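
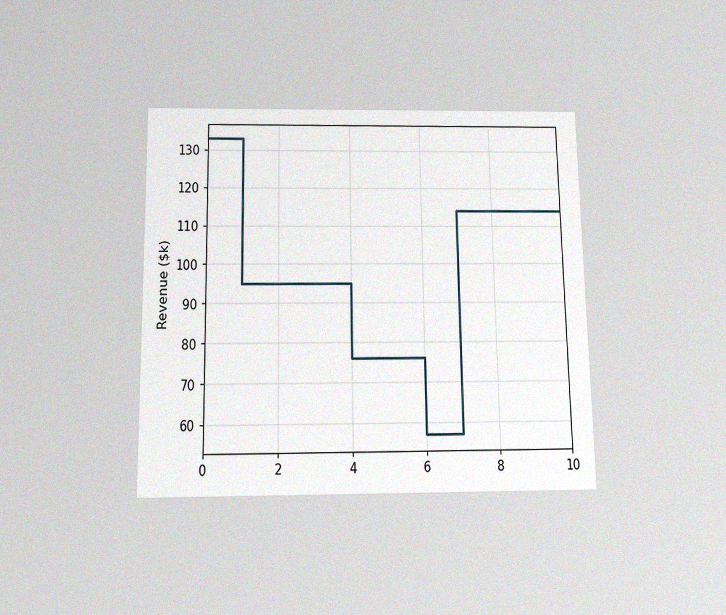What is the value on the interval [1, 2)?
$95k

The chart is viewed slightly from below, with some photo noise. On [1, 2) the step sits at $95k.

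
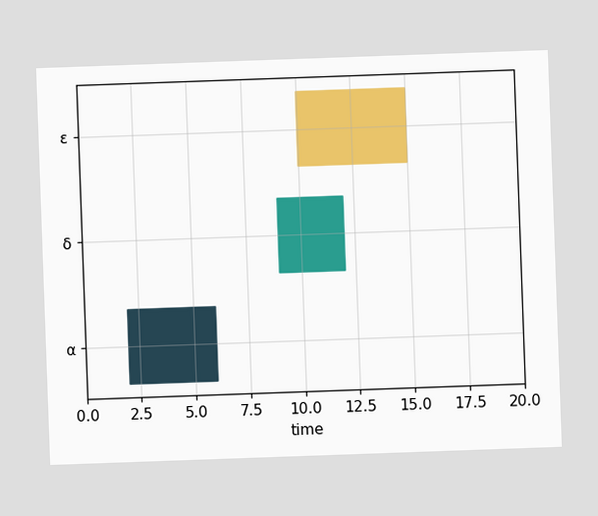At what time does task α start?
2

The chart is tilted about 2° counter-clockwise. The α bar begins at t=2.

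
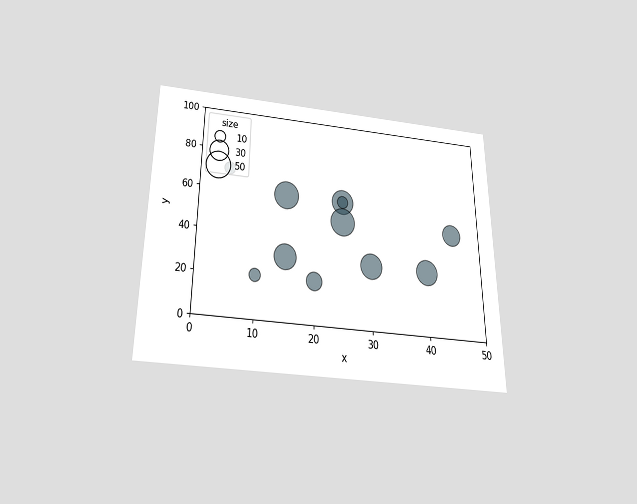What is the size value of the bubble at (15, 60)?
The chart is viewed slightly from below. Matching the bubble at (15, 60) against the size legend gives 50.

50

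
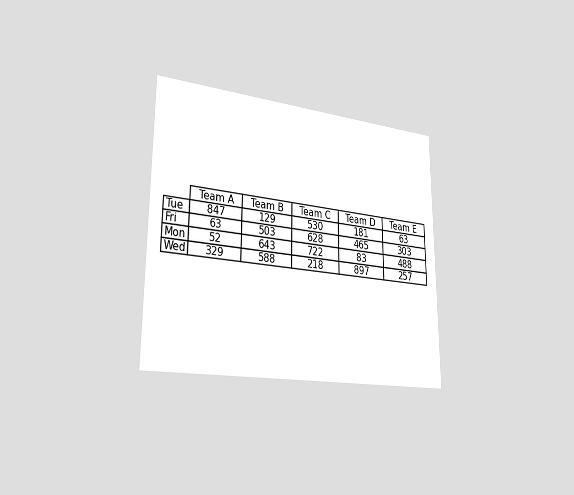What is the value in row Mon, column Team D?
The chart is viewed slightly from the left. The (Mon, Team D) cell reads 83.

83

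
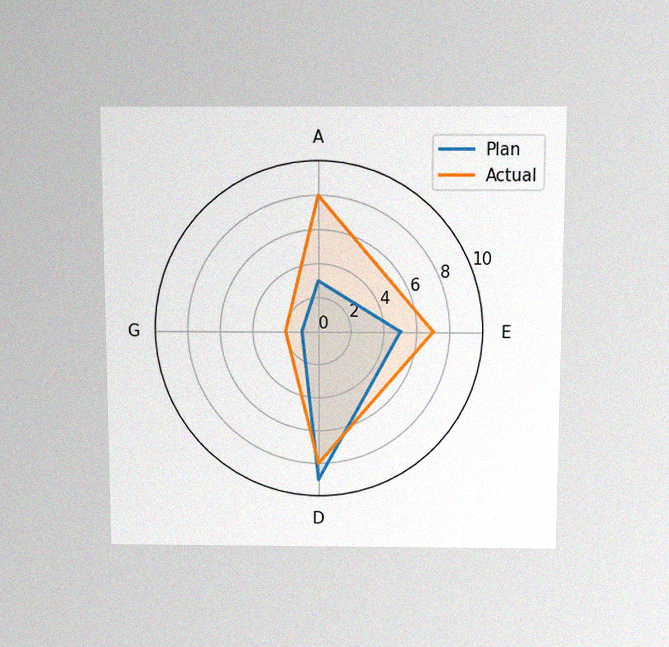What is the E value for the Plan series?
5

The chart is viewed slightly from above, with some photo noise. On the E axis, Plan reaches 5.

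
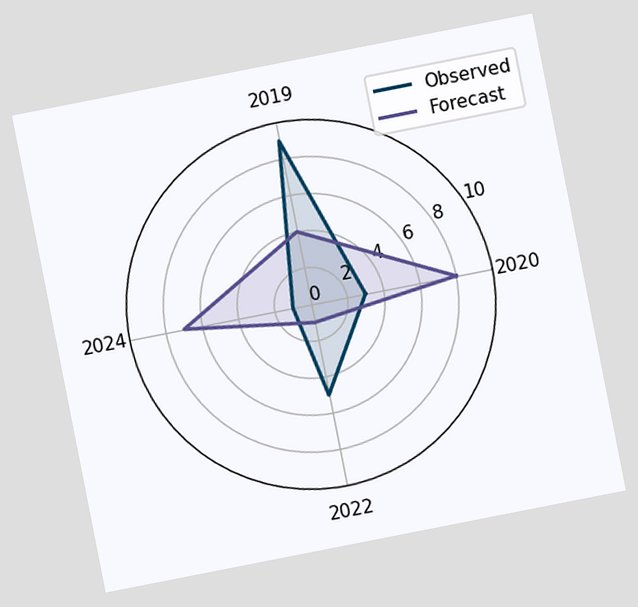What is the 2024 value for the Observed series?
1

The chart is tilted about 11° counter-clockwise. On the 2024 axis, Observed reaches 1.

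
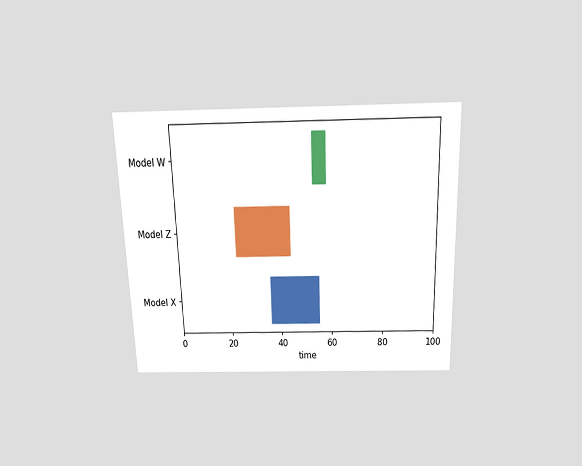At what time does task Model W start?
53

The chart is viewed slightly from above. The Model W bar begins at t=53.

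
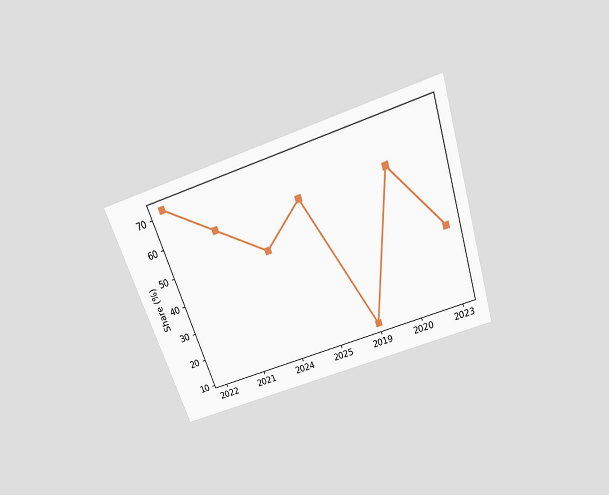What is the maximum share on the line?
72%

The chart is tilted about 19° counter-clockwise and viewed slightly from above. The highest point is at 2022, and reading across to the y-axis gives 72%.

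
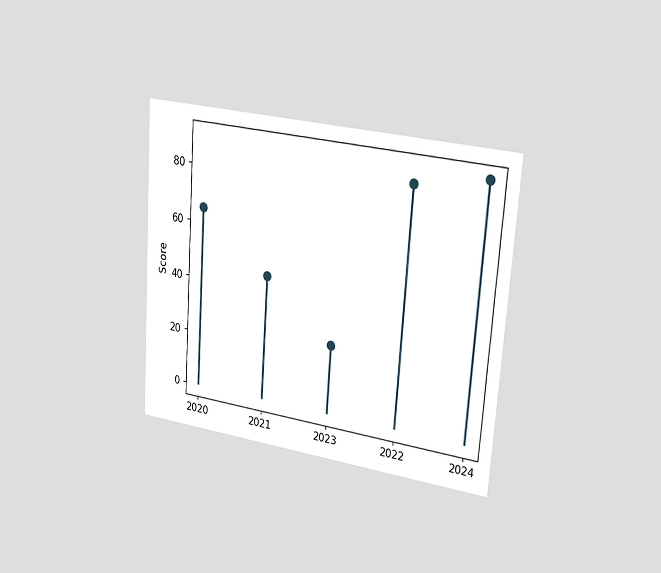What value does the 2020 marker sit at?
65

The chart is tilted about 4° clockwise and viewed slightly from the right. The 2020 marker sits at 65.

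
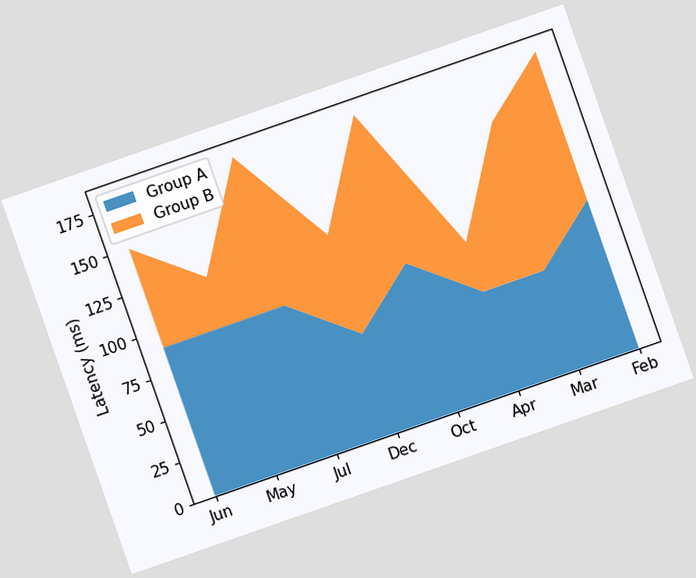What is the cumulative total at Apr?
90ms

The chart is tilted about 19° counter-clockwise. The stacked total at Apr reaches 90ms.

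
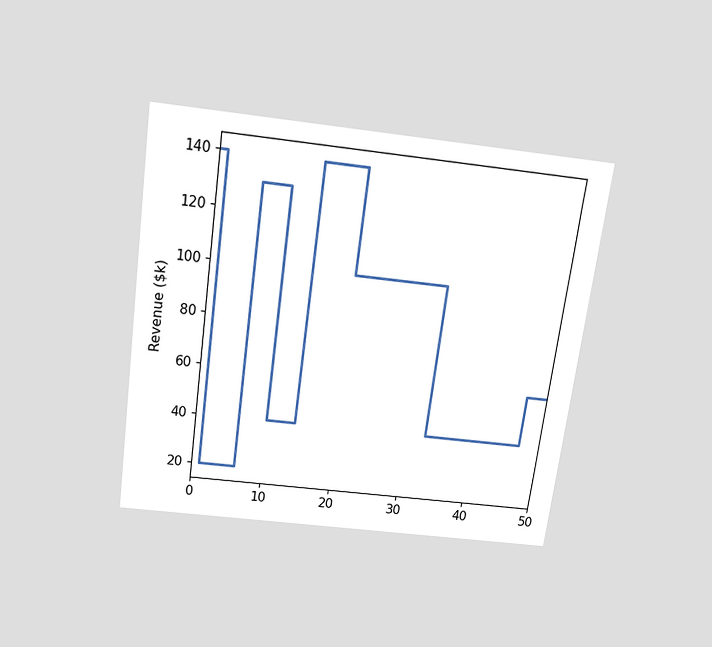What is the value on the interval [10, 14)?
$40k

The chart is tilted about 8° clockwise and viewed slightly from above. On [10, 14) the step sits at $40k.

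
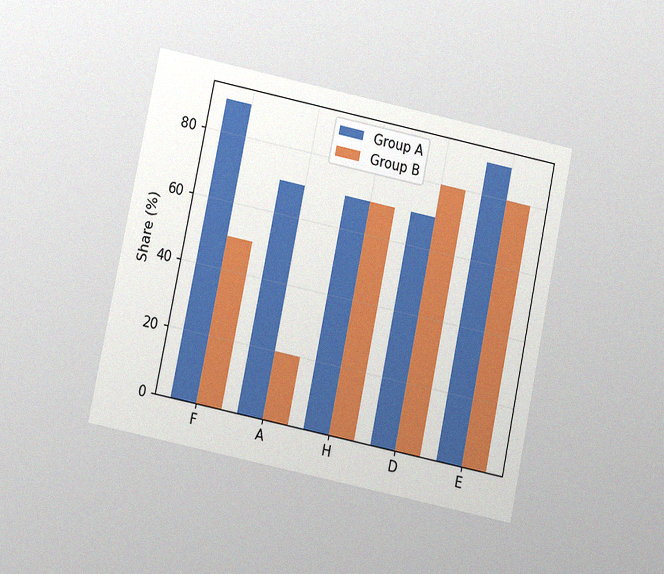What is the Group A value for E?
The chart is tilted about 12° clockwise and viewed at a slight angle, with some photo noise. The Group A bar at E reaches 90% on the y-axis.

90%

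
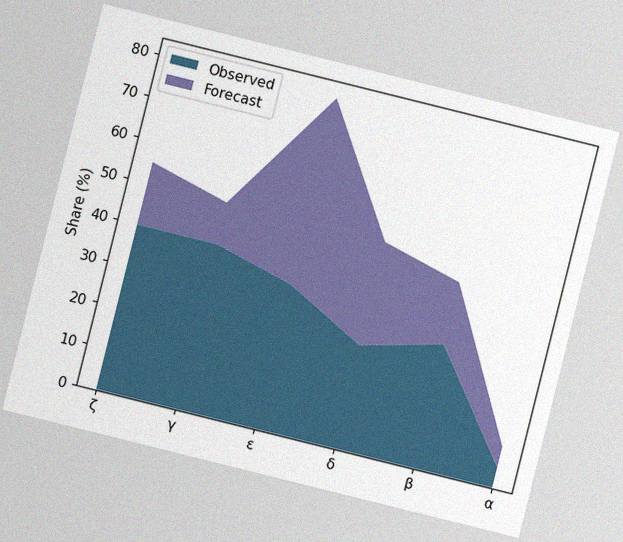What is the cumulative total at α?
The chart is tilted about 14° clockwise, with some photo noise. The stacked total at α reaches 10%.

10%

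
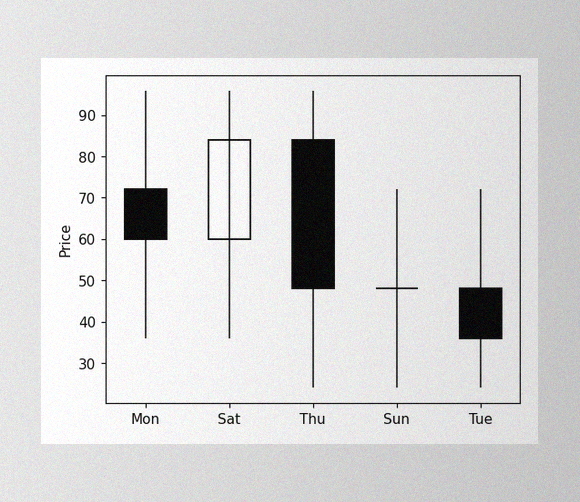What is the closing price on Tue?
36

The image has some photo noise and uneven lighting. The Tue candle closes at 36.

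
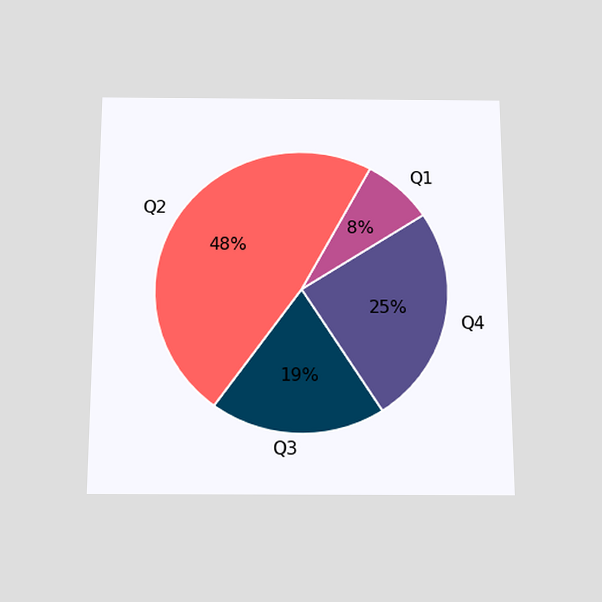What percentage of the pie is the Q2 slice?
48%

The chart is viewed slightly from below. The Q2 slice takes up 48% of the pie.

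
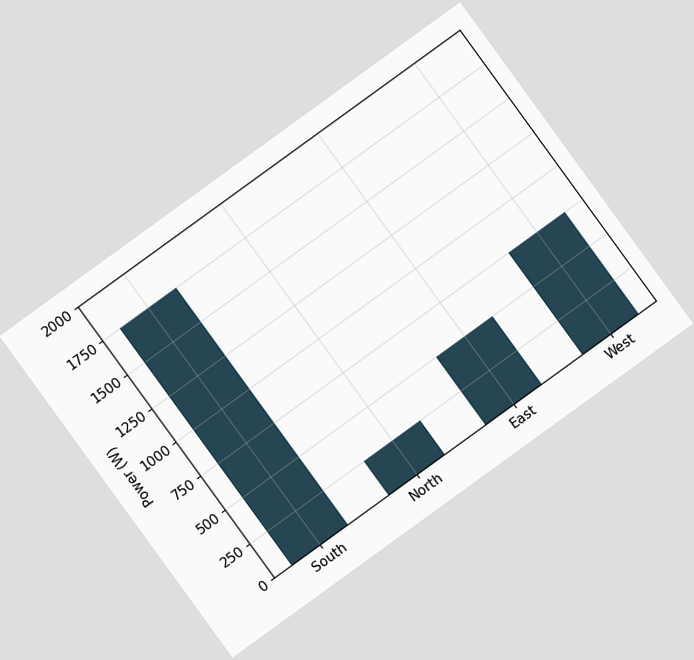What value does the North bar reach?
The chart is tilted about 36° counter-clockwise. Reading along the chart's y-axis, the North bar reaches 250W.

250W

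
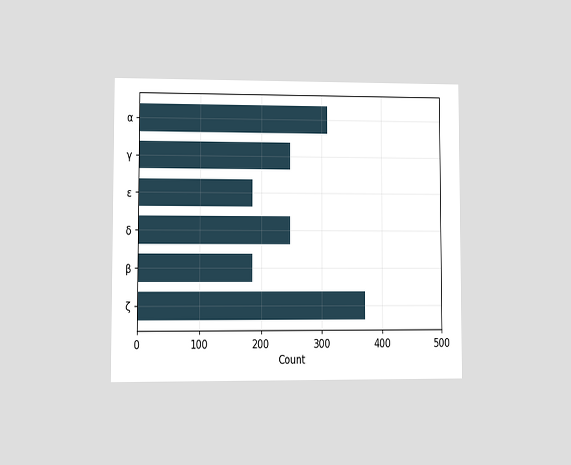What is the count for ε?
186

The chart is viewed at a slight angle. Reading along the chart's x-axis, the ε bar reaches 186.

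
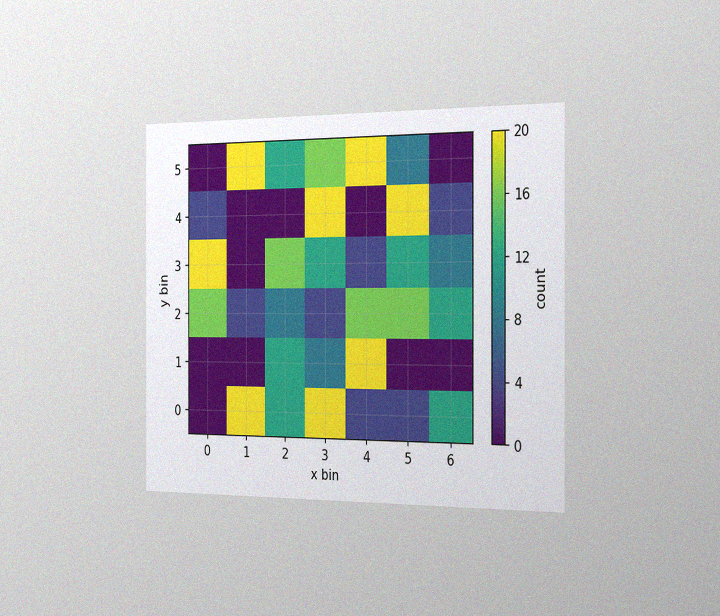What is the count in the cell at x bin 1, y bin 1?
0

The chart is viewed slightly from the right, with some photo noise. Matching the cell (1, 1) against the colorbar gives 0.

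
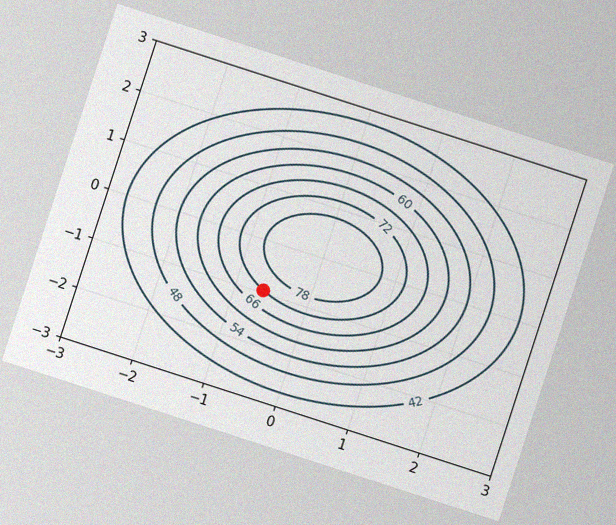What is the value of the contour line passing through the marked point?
The chart is tilted about 18° clockwise, with some photo noise. The marked point sits on the contour labelled 72.

72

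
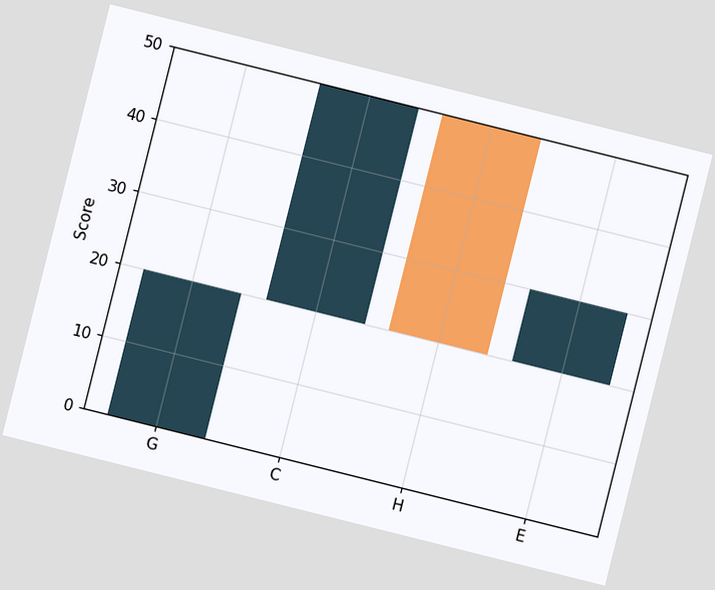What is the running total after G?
The chart is tilted about 14° clockwise. After G the running total reaches 20.

20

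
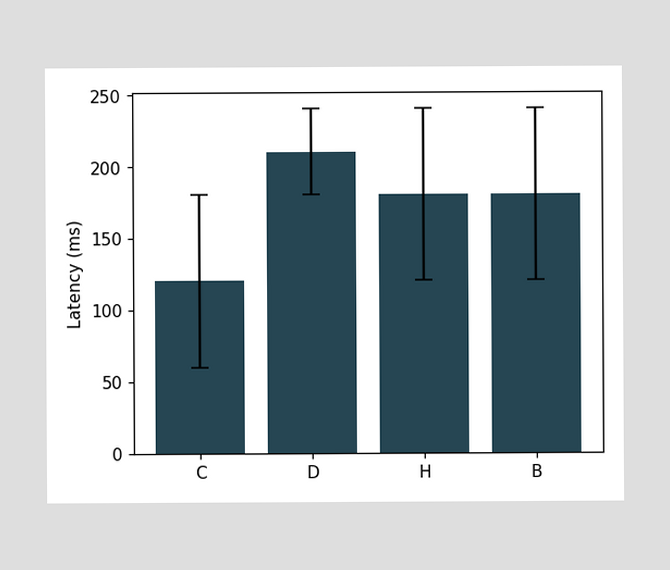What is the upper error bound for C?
180ms

The C bar's upper whisker reaches 180ms.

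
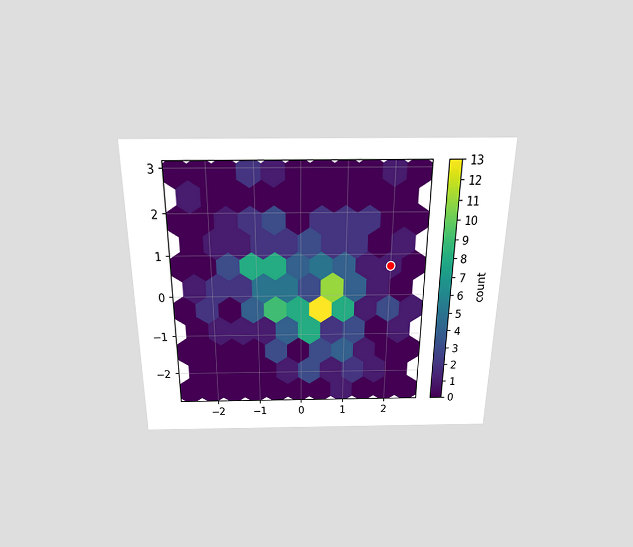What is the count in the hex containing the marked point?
1

The chart is viewed slightly from above. The marked hex reads 1 on the colorbar.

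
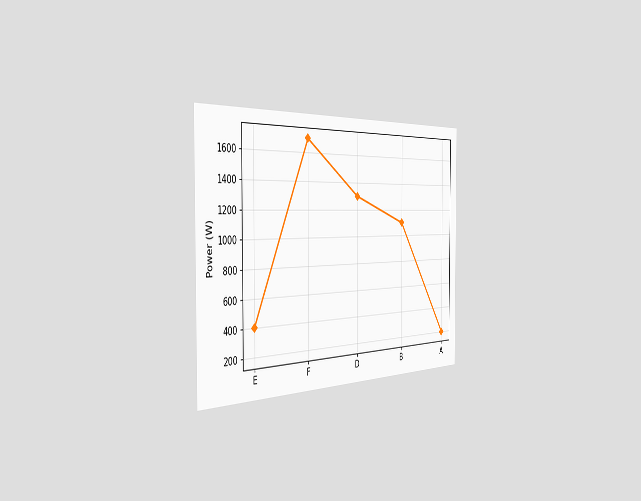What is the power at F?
The chart is viewed slightly from the left. At F, the line is at 1700W.

1700W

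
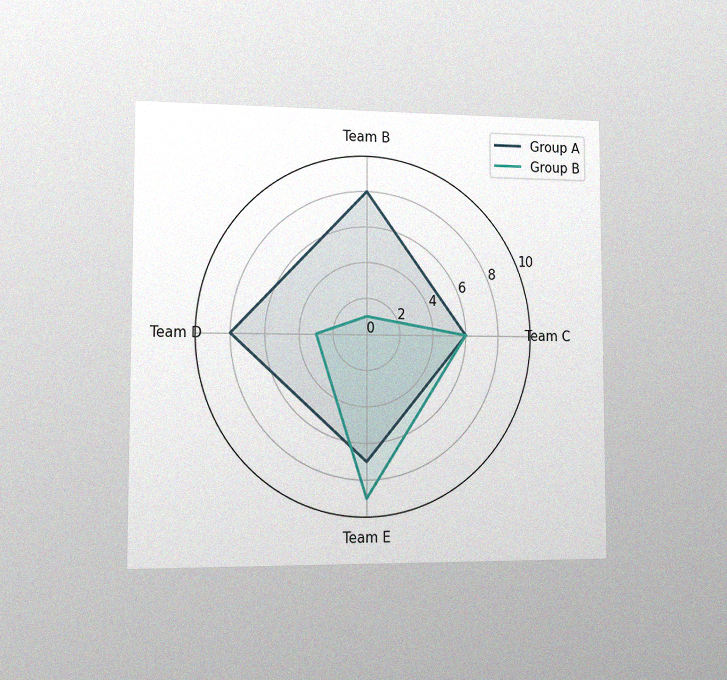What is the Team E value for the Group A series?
The chart is viewed slightly from the left, with some photo noise. On the Team E axis, Group A reaches 7.

7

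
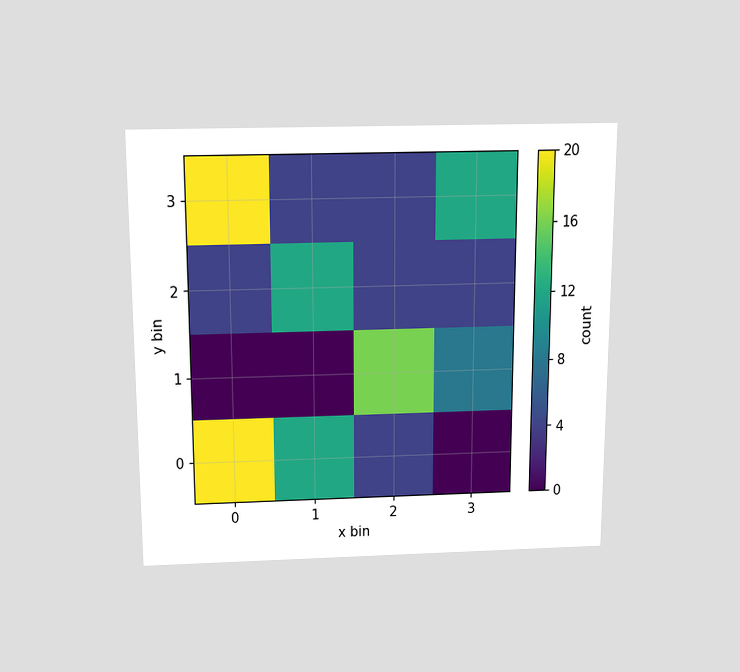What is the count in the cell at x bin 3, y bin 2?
4

The chart is viewed slightly from above. Matching the cell (3, 2) against the colorbar gives 4.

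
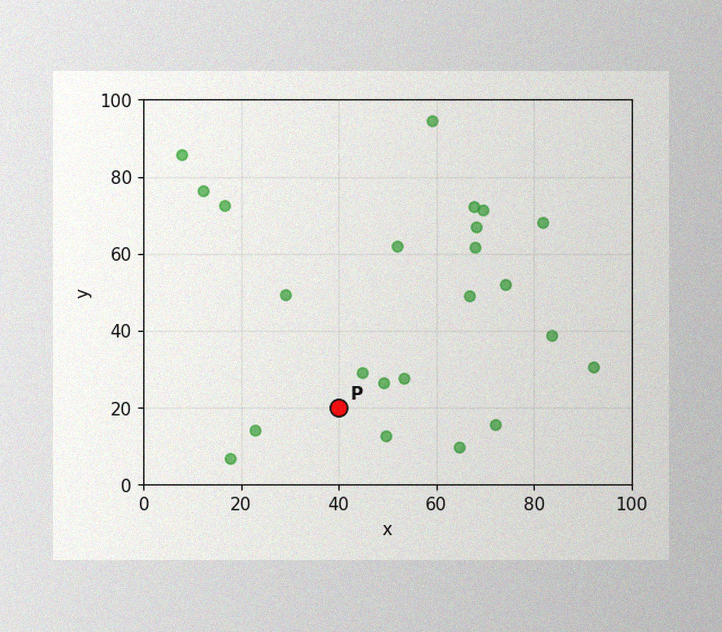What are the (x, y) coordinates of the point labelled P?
(40, 20)

The image has some photo noise and uneven lighting. Following the gridlines from P to each axis, P sits at (40, 20).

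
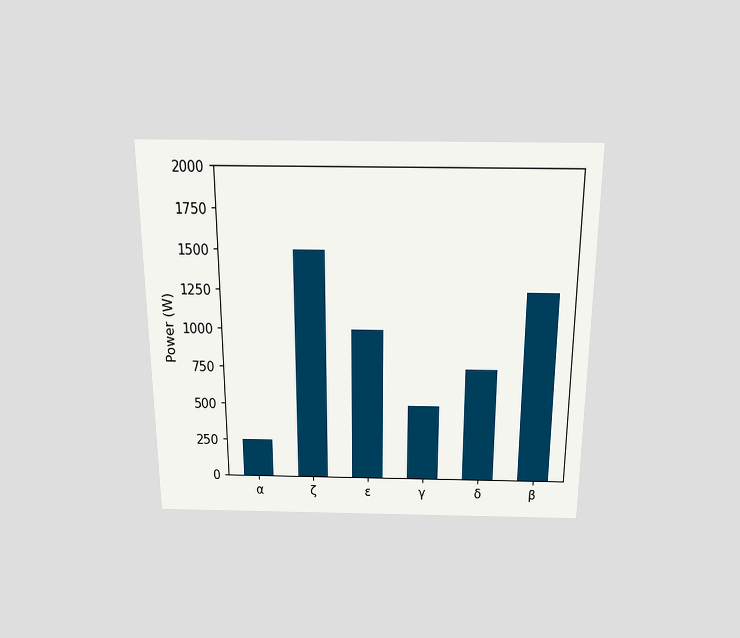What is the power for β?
1250W

The chart is viewed slightly from above. Reading along the chart's y-axis, the β bar reaches 1250W.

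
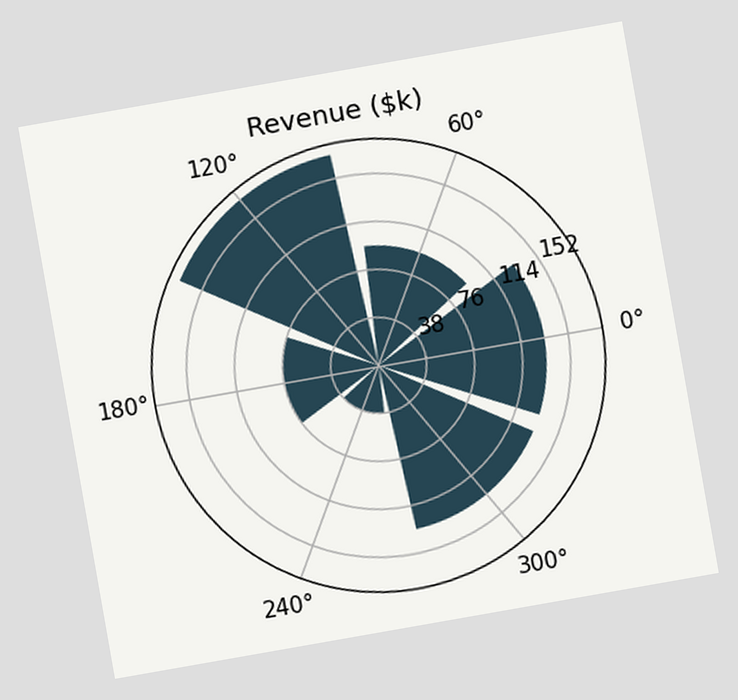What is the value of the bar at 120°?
The chart is tilted about 10° counter-clockwise. The bar at 120° reaches $171k on the radial axis.

$171k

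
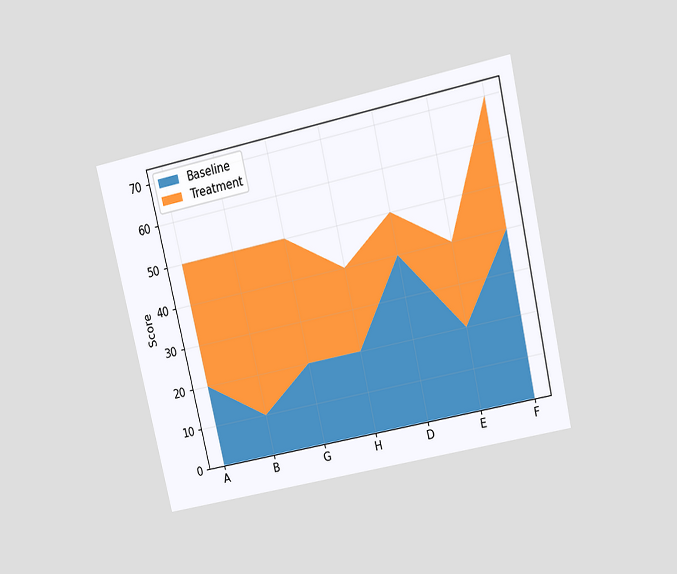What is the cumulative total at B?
The chart is tilted about 13° counter-clockwise and viewed slightly from above. The stacked total at B reaches 50.

50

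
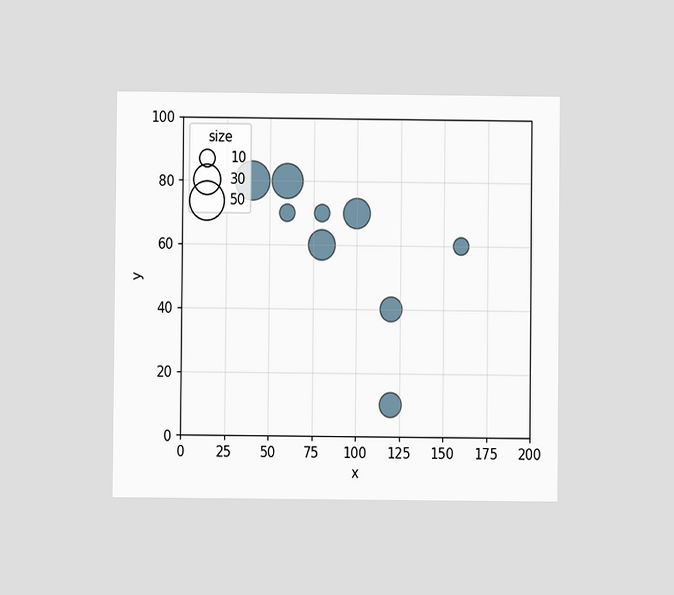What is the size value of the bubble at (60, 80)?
40

The chart is viewed at a slight angle. Matching the bubble at (60, 80) against the size legend gives 40.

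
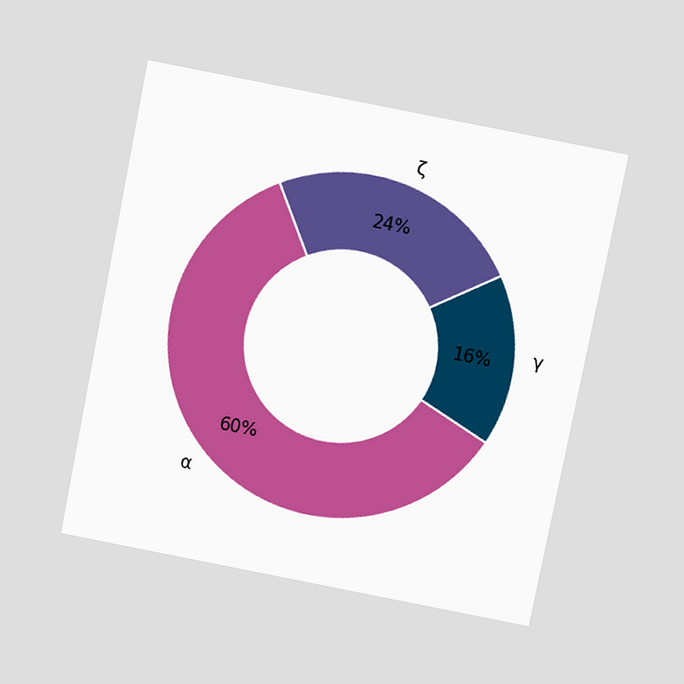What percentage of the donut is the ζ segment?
The chart is tilted about 11° clockwise and viewed slightly from above. The ζ segment takes up 24% of the ring.

24%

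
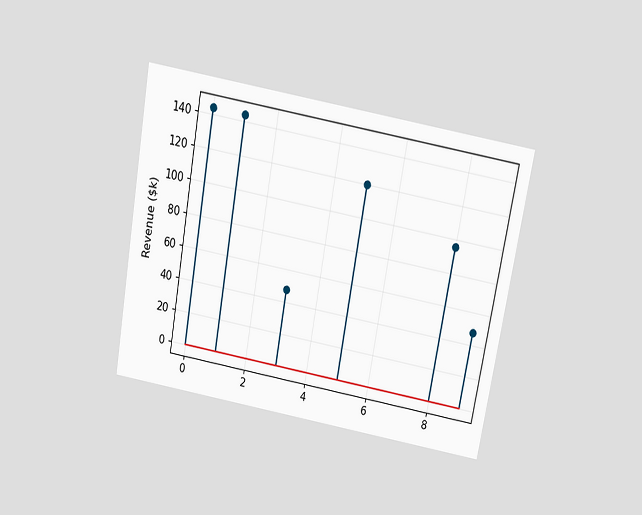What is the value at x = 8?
$96k

The chart is tilted about 10° clockwise and viewed slightly from above. The stem at x=8 reaches $96k.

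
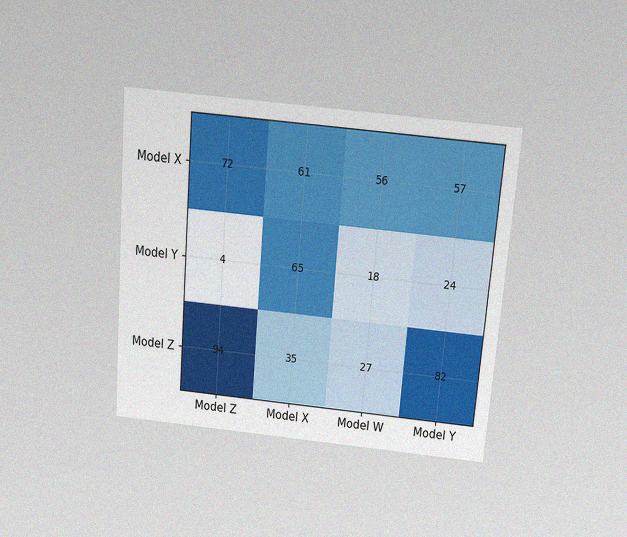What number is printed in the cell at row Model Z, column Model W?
27

The chart is tilted about 5° clockwise and viewed slightly from above, with some photo noise. The (Model Z, Model W) cell reads 27.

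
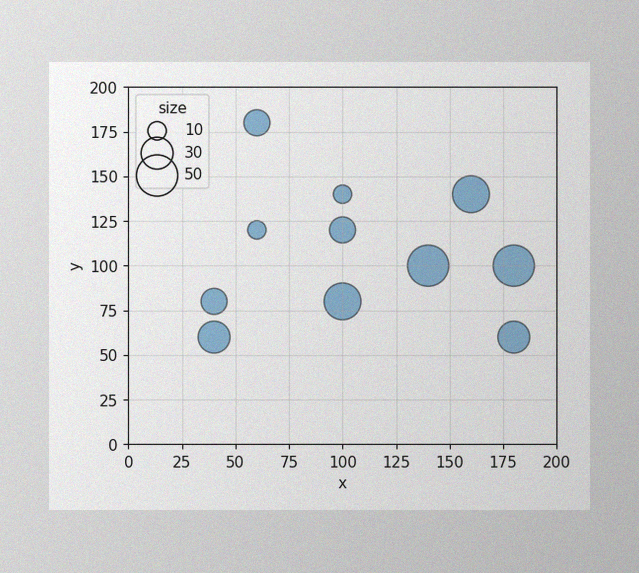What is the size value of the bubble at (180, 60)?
The image has some photo noise and uneven lighting. Matching the bubble at (180, 60) against the size legend gives 30.

30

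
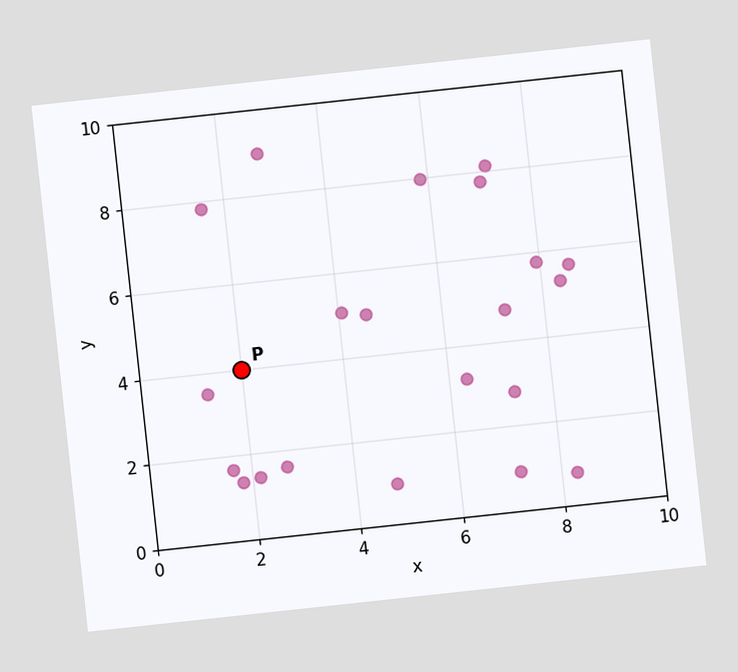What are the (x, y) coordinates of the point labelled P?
(2, 4)

The chart is tilted about 6° counter-clockwise. Following the gridlines from P to each axis, P sits at (2, 4).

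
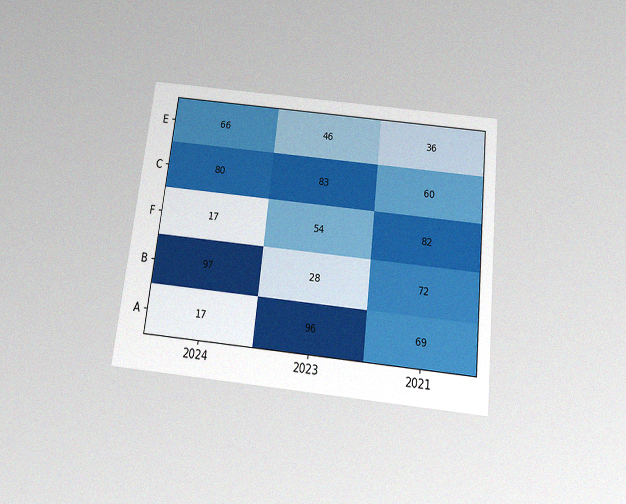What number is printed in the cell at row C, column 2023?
The chart is tilted about 6° clockwise and viewed slightly from below, with some photo noise. The (C, 2023) cell reads 83.

83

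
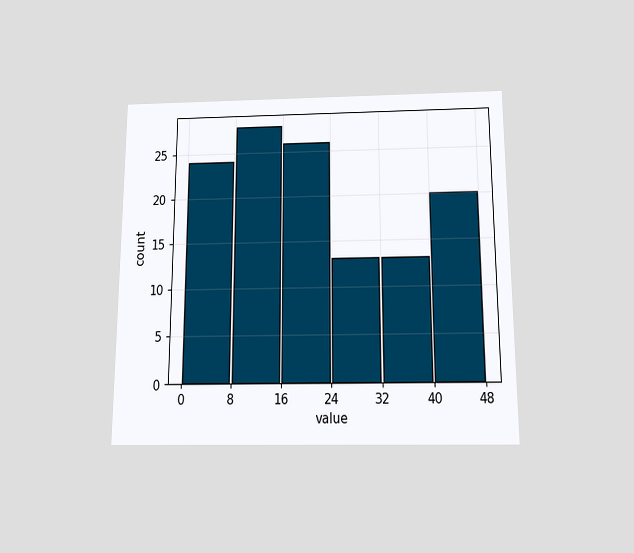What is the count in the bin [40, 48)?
20

The chart is viewed slightly from below. The [40, 48) bin has height 20.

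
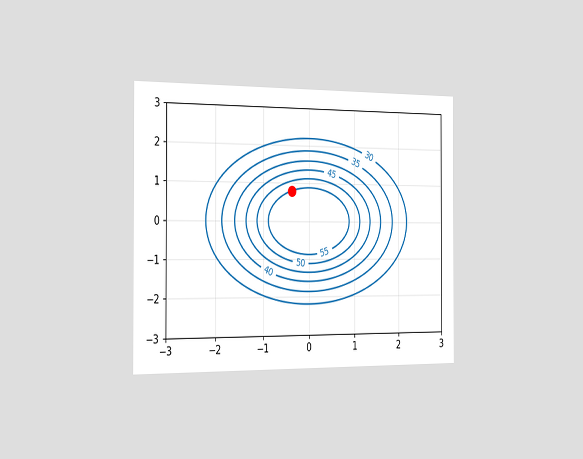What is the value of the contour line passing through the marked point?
The chart is viewed slightly from the left. The marked point sits on the contour labelled 55.

55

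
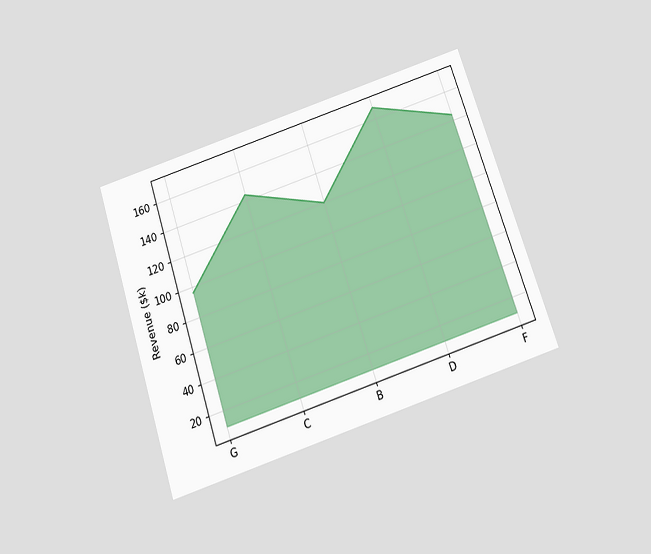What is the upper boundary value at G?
The chart is tilted about 18° counter-clockwise and viewed slightly from below. At G the upper boundary is at $96k.

$96k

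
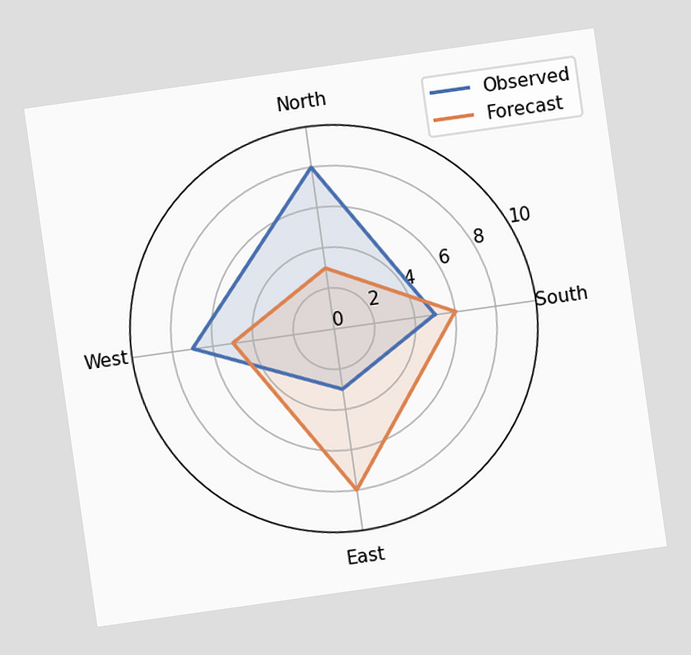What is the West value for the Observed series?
The chart is tilted about 8° counter-clockwise. On the West axis, Observed reaches 7.

7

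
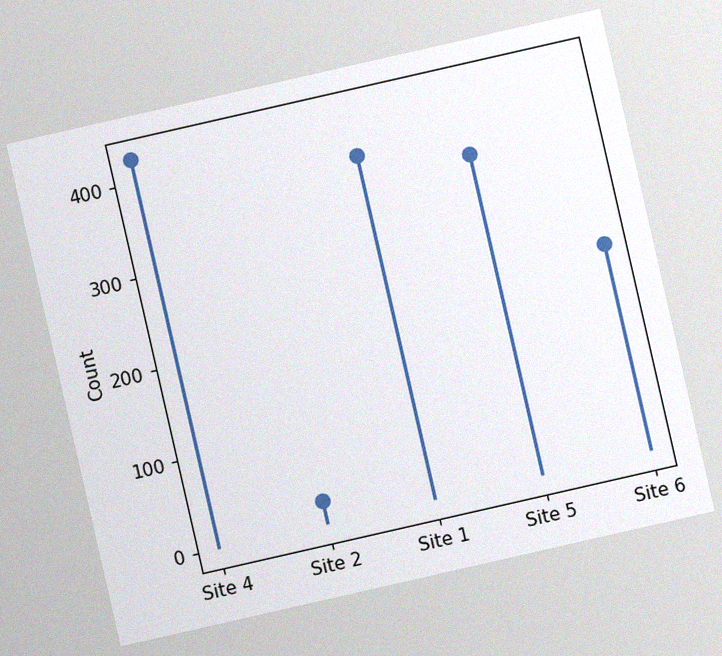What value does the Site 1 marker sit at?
375

The chart is tilted about 13° counter-clockwise, with some photo noise. The Site 1 marker sits at 375.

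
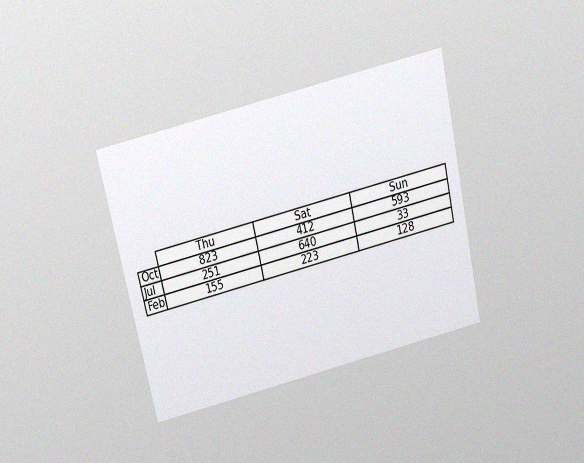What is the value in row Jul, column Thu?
251

The chart is tilted about 13° counter-clockwise and viewed slightly from above, with some photo noise. The (Jul, Thu) cell reads 251.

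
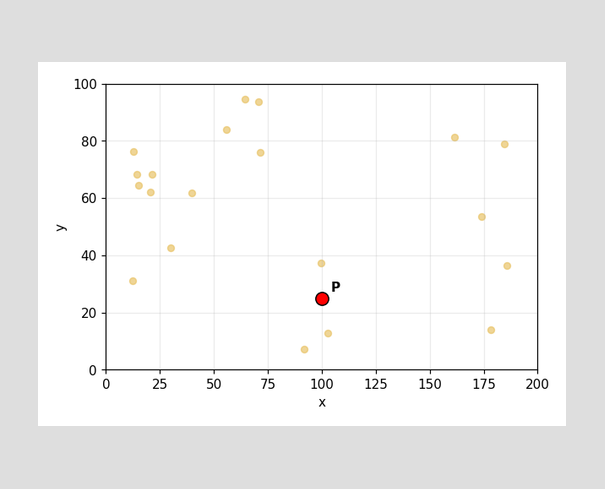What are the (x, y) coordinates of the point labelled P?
(100, 25)

Following the gridlines from P to each axis, P sits at (100, 25).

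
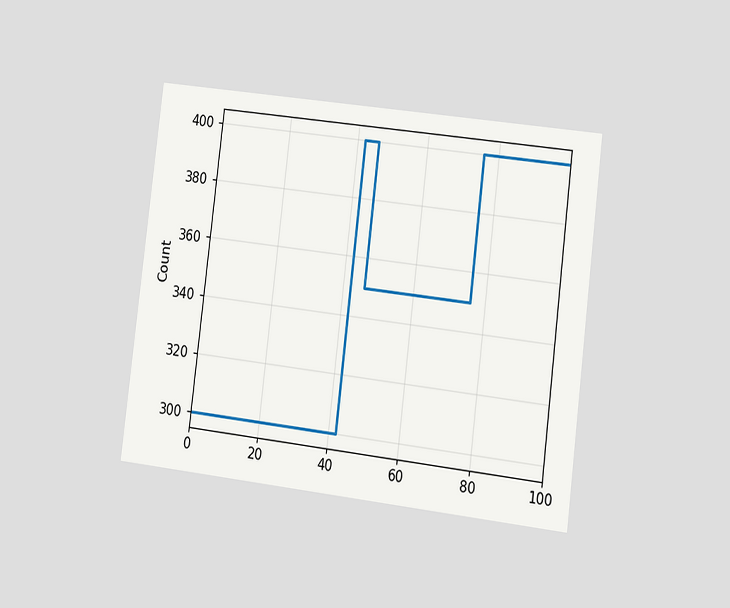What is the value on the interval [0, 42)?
The chart is tilted about 7° clockwise and viewed at a slight angle. On [0, 42) the step sits at 300.

300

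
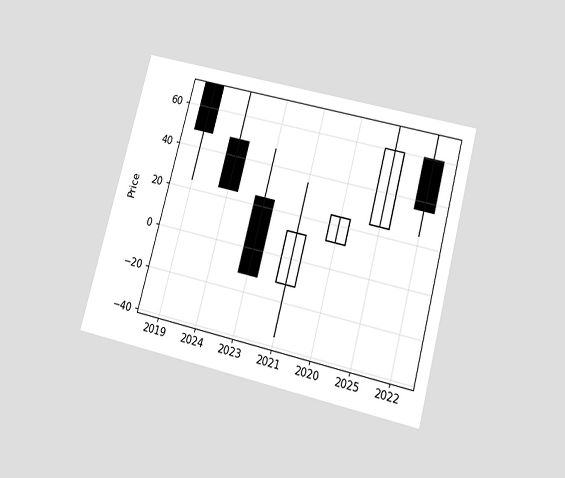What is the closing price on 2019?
The chart is tilted about 15° clockwise and viewed slightly from below. The 2019 candle closes at 48.

48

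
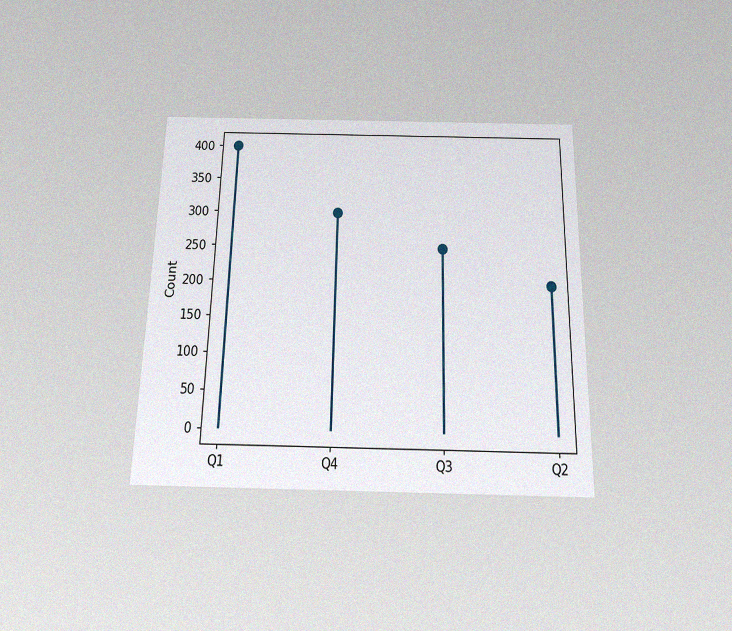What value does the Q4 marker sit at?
300

The chart is viewed slightly from below, with some photo noise. The Q4 marker sits at 300.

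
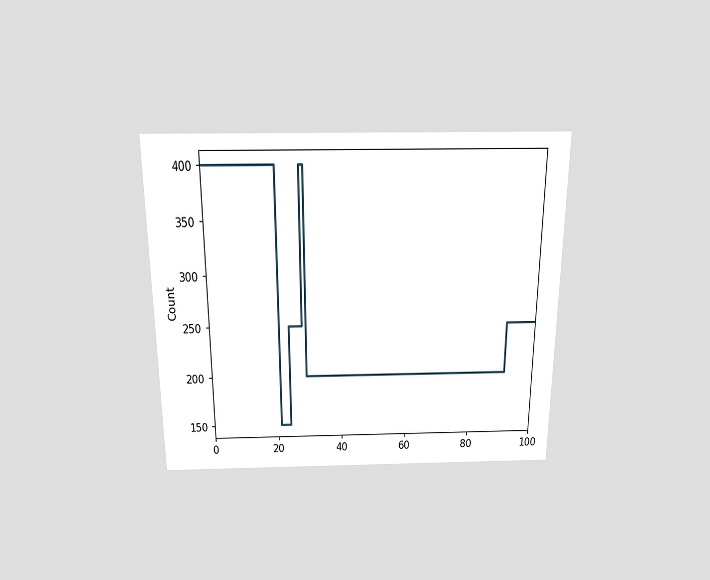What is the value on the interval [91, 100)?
The chart is viewed slightly from above. On [91, 100) the step sits at 250.

250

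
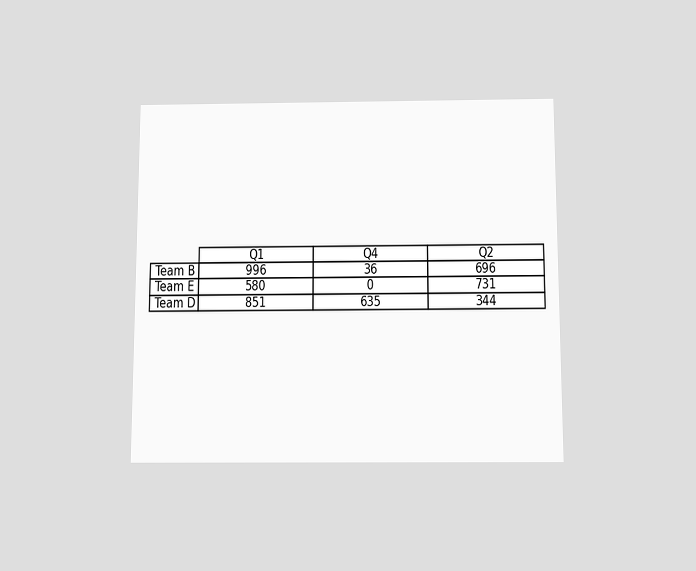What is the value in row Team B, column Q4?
The chart is viewed slightly from below. The (Team B, Q4) cell reads 36.

36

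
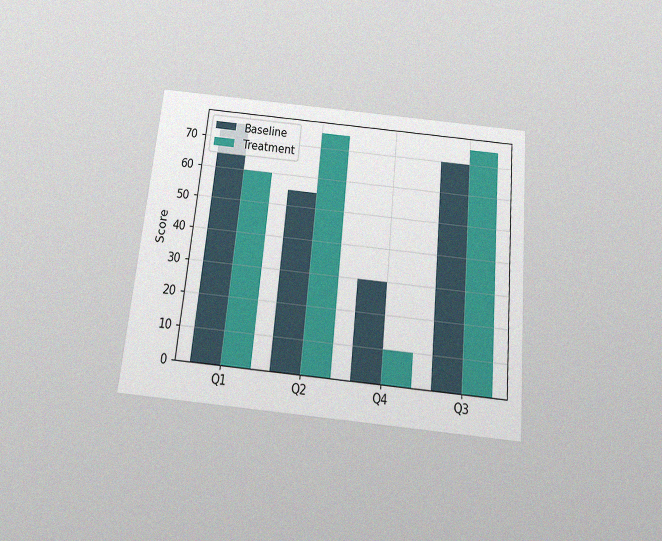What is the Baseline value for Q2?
55

The chart is tilted about 6° clockwise and viewed slightly from below, with some photo noise. The Baseline bar at Q2 reaches 55 on the y-axis.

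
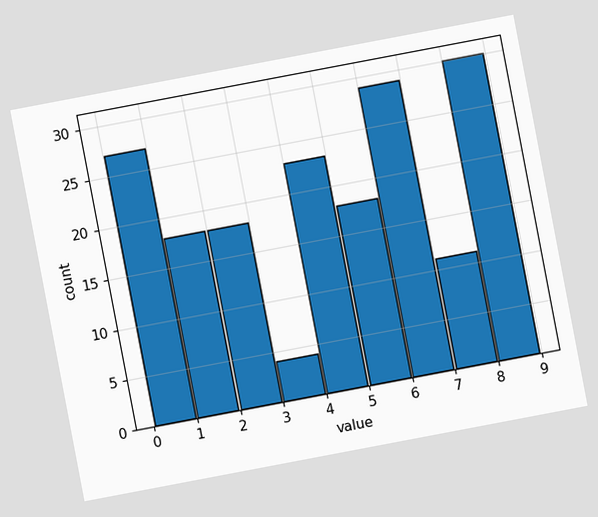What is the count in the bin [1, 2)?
18

The chart is tilted about 11° counter-clockwise. The [1, 2) bin has height 18.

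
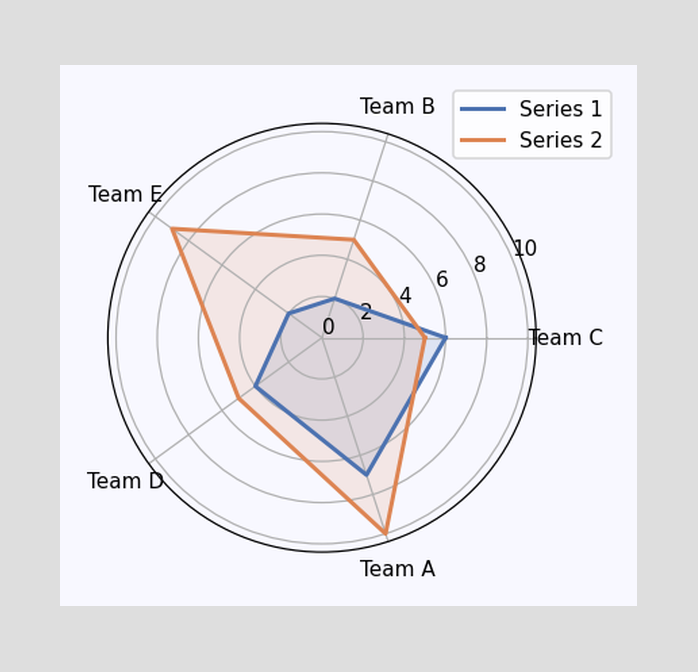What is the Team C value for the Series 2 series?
5

On the Team C axis, Series 2 reaches 5.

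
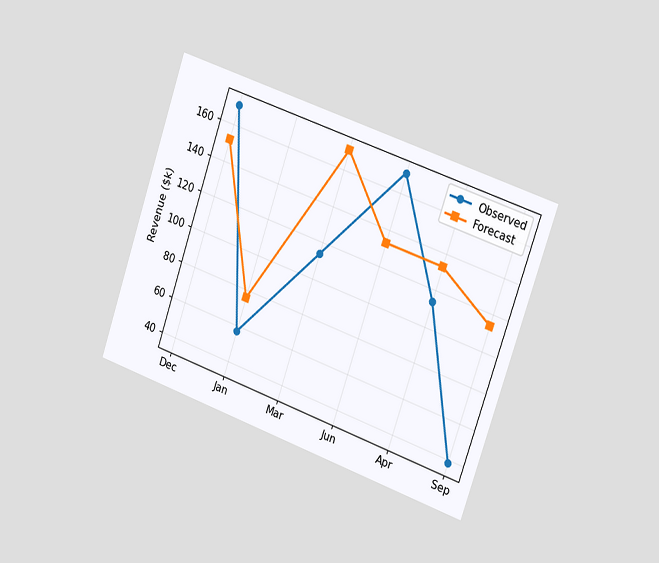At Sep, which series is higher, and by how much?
Forecast, by $76k

The chart is tilted about 19° clockwise and viewed slightly from the right. At Sep, Forecast sits above the other line by $76k.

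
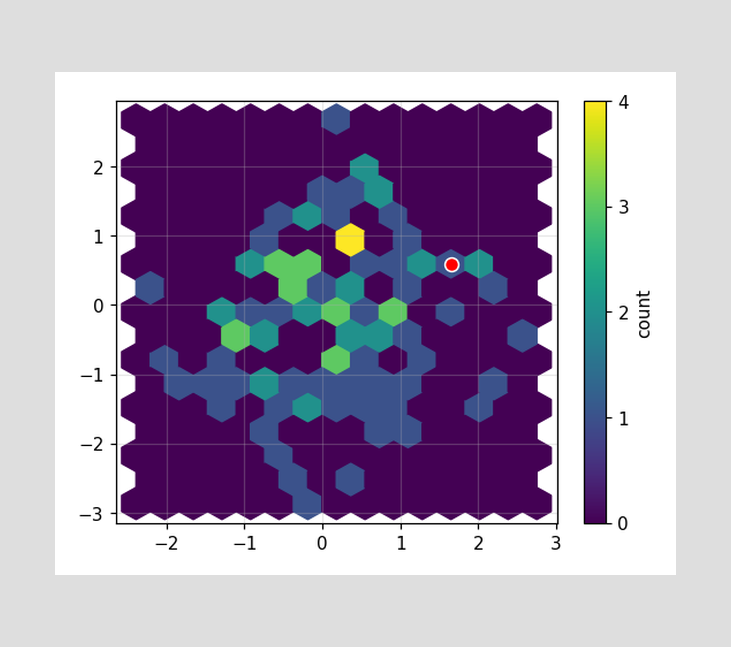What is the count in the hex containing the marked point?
The marked hex reads 1 on the colorbar.

1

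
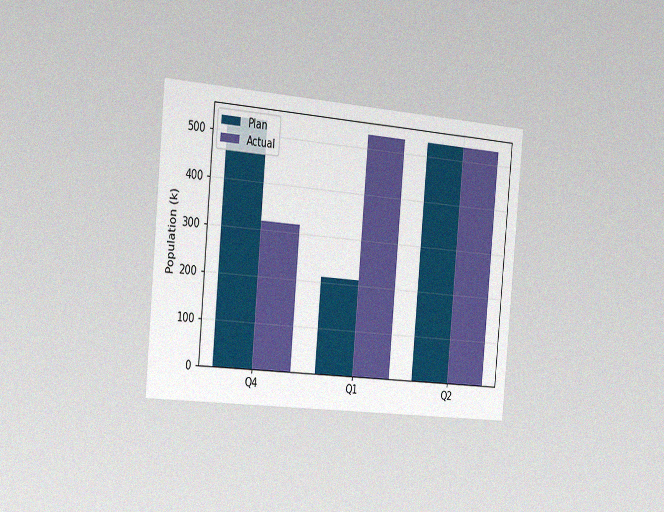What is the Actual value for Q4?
The chart is tilted about 5° clockwise and viewed slightly from the left, with some photo noise. The Actual bar at Q4 reaches 318k on the y-axis.

318k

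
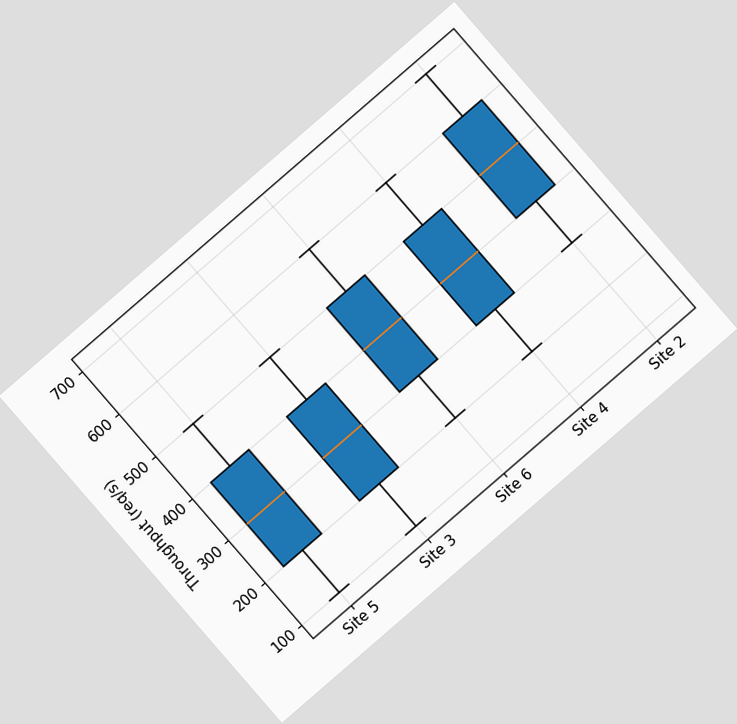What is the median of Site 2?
500req/s

The chart is tilted about 41° counter-clockwise. The median line in the Site 2 box sits at 500req/s.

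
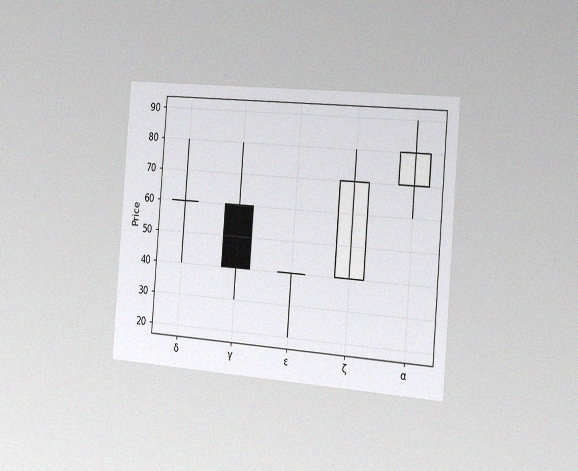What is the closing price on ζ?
70

The chart is tilted about 4° clockwise and viewed slightly from the right, with some photo noise. The ζ candle closes at 70.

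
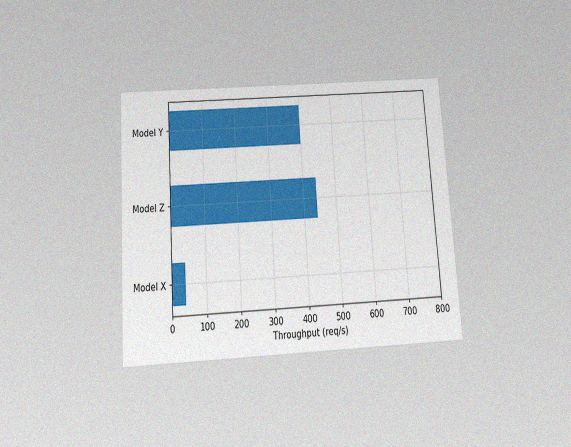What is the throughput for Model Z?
440req/s

The chart is tilted about 4° counter-clockwise and viewed slightly from below, with some photo noise. Reading along the chart's x-axis, the Model Z bar reaches 440req/s.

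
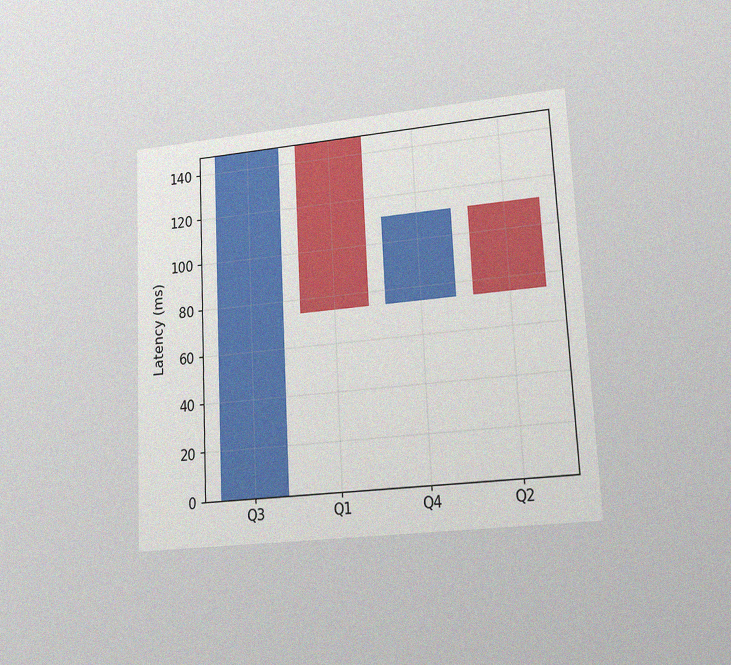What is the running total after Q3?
The chart is tilted about 3° counter-clockwise and viewed at a slight angle, with some photo noise. After Q3 the running total reaches 148ms.

148ms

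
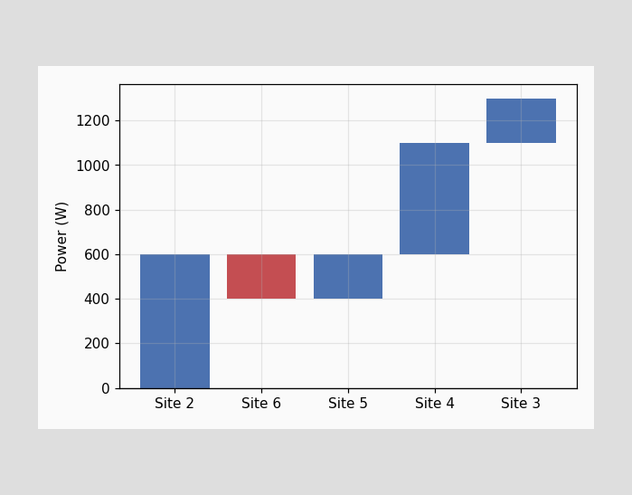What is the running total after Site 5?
600W

After Site 5 the running total reaches 600W.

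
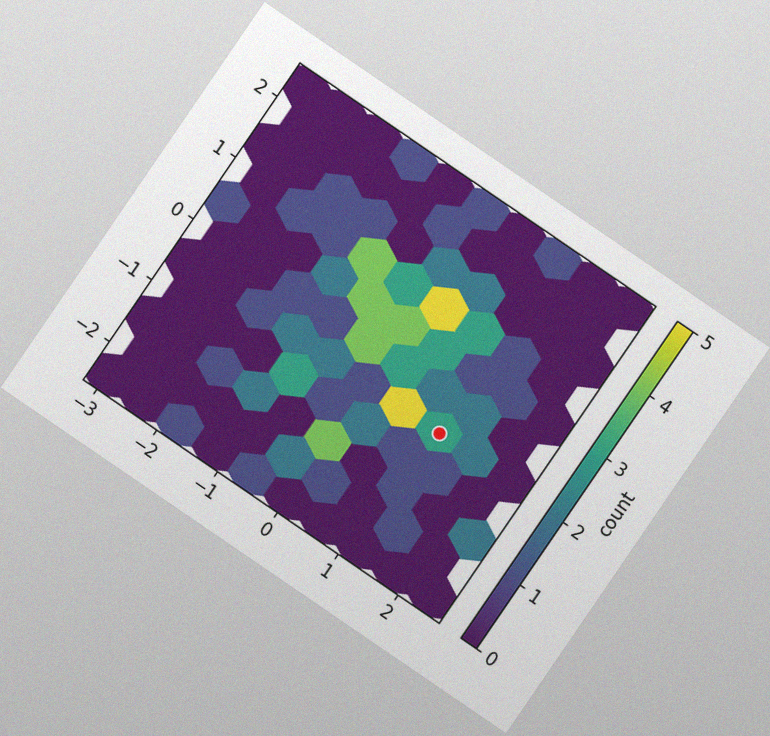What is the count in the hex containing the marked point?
3

The chart is tilted about 34° clockwise, with some photo noise. The marked hex reads 3 on the colorbar.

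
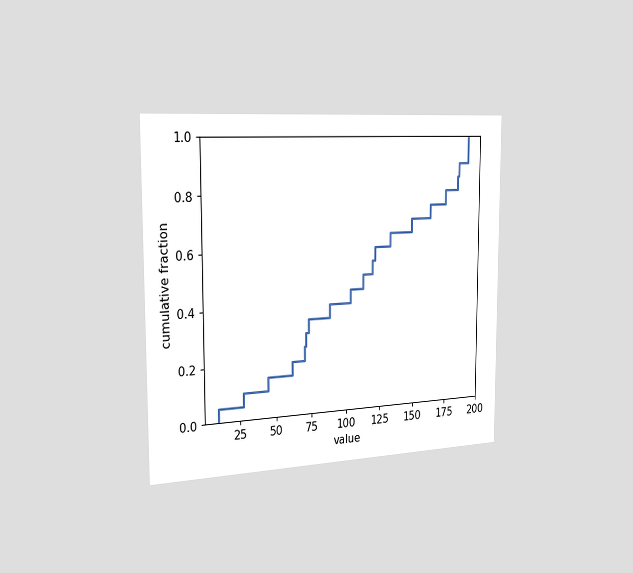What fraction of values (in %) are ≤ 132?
65%

The chart is viewed slightly from the left. At x=132 the ECDF step is at 65%.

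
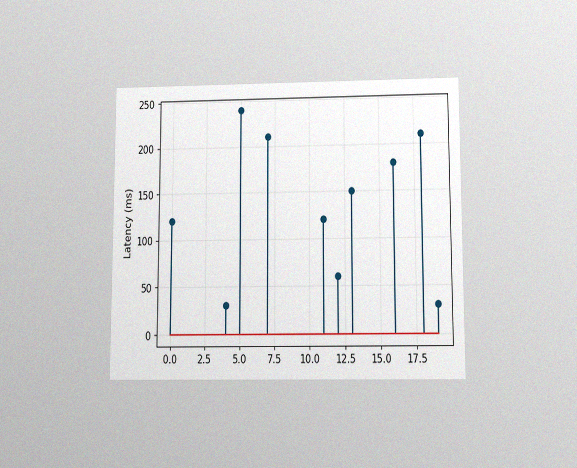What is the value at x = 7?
210ms

The chart is viewed slightly from below, with some photo noise. The stem at x=7 reaches 210ms.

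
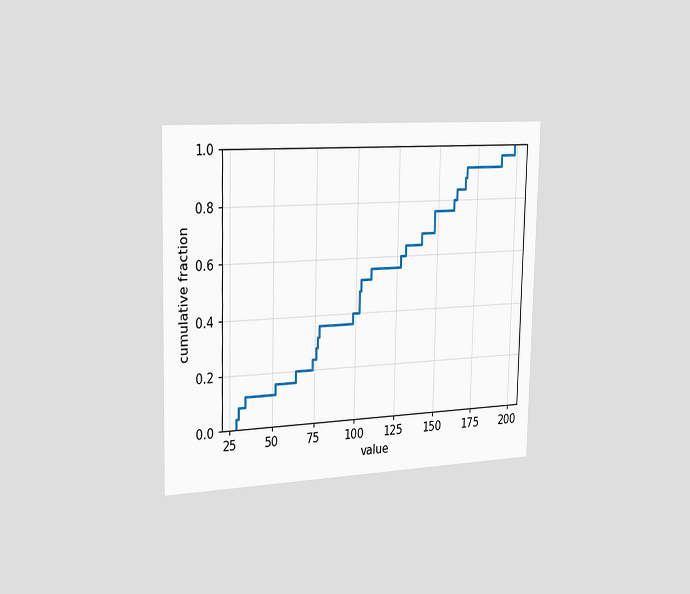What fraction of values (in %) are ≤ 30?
8%

The chart is viewed slightly from the left. At x=30 the ECDF step is at 8%.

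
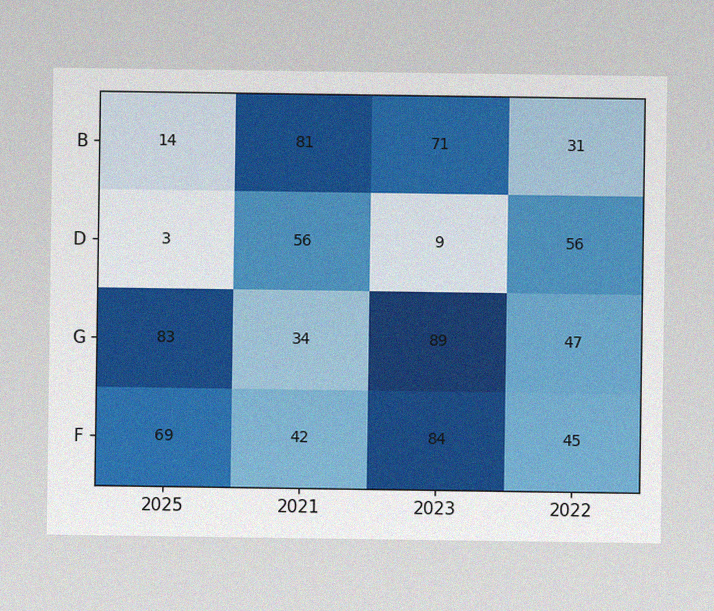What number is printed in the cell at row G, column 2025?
83

The image has some photo noise and uneven lighting. The (G, 2025) cell reads 83.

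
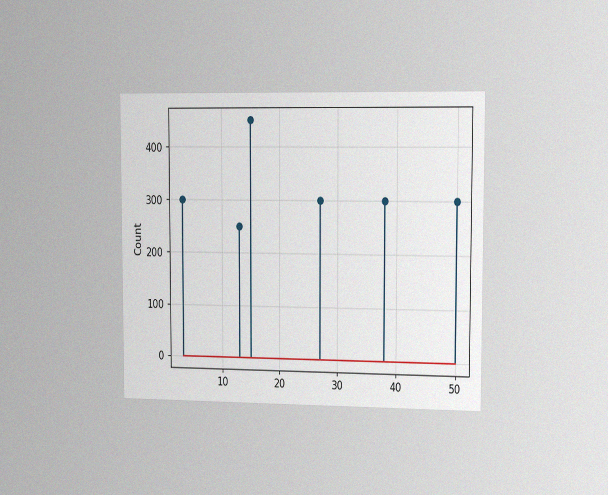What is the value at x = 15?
450

The chart is viewed slightly from the right, with some photo noise. The stem at x=15 reaches 450.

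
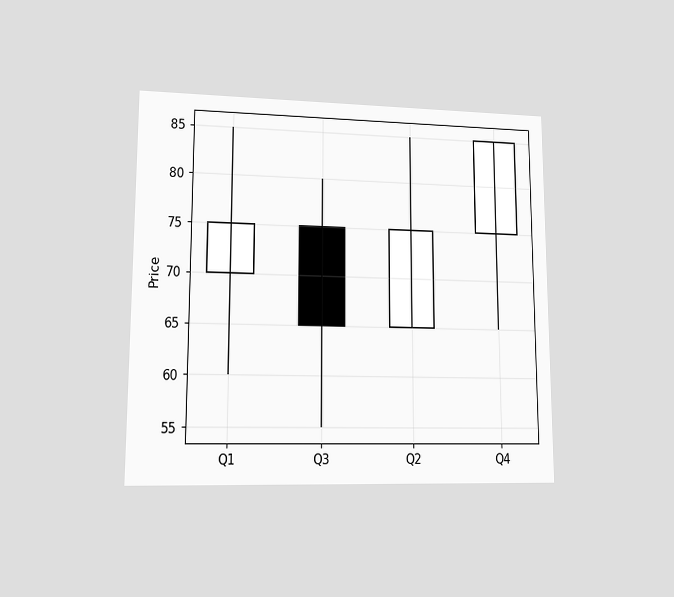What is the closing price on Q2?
75

The chart is viewed at a slight angle. The Q2 candle closes at 75.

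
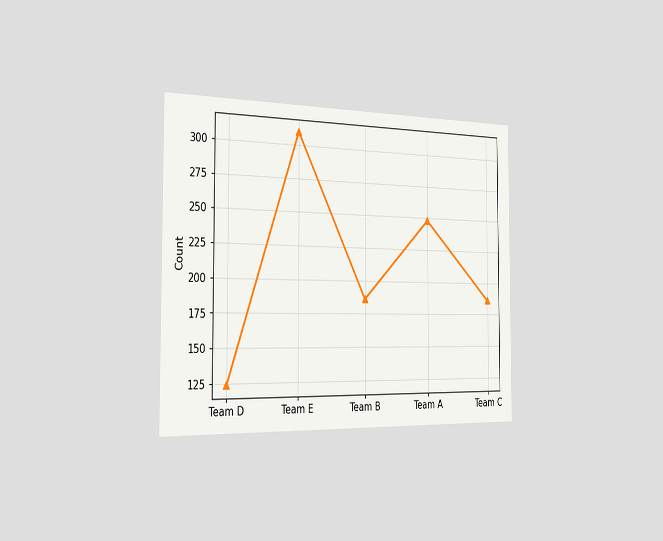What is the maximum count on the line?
The chart is viewed slightly from the left. The highest point is at Team E, and reading across to the y-axis gives 310.

310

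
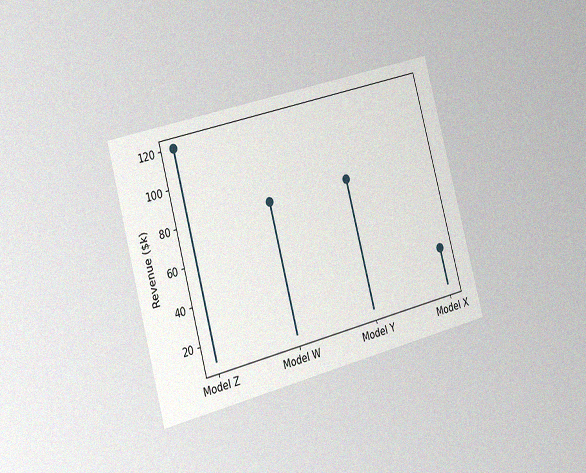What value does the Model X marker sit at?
The chart is tilted about 15° counter-clockwise and viewed slightly from the left, with some photo noise. The Model X marker sits at $30k.

$30k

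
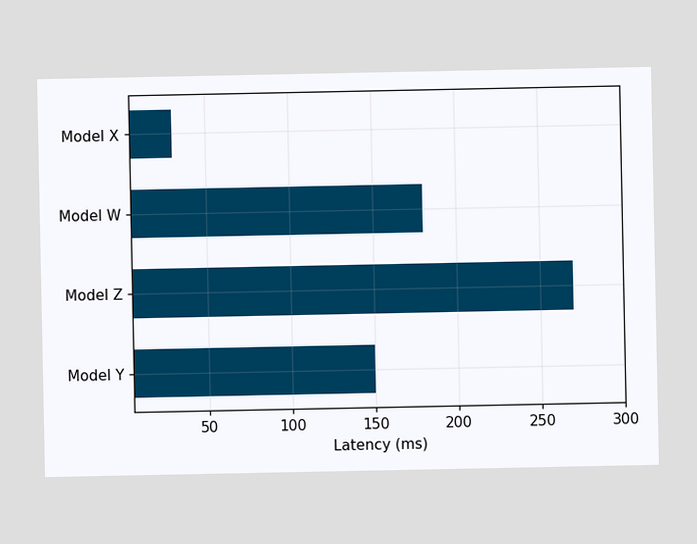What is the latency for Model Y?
Reading along the chart's x-axis, the Model Y bar reaches 150ms.

150ms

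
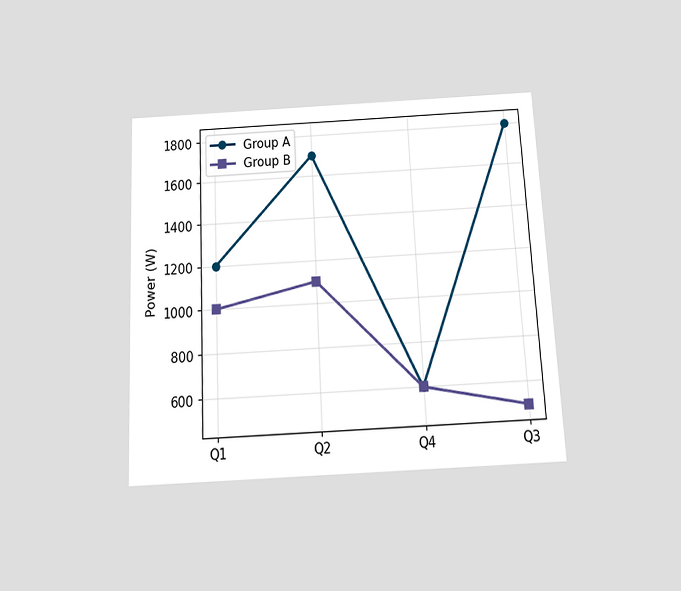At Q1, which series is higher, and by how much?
Group A, by 200W

The chart is tilted about 3° counter-clockwise and viewed slightly from below. At Q1, Group A sits above the other line by 200W.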